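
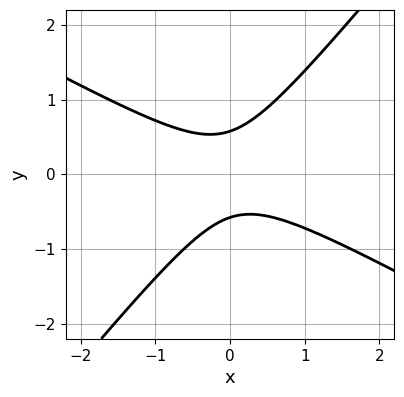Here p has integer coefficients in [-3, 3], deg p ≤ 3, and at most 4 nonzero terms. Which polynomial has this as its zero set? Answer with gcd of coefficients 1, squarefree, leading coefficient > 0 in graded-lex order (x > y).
2*x^2 + 2*x*y - 3*y^2 + 1

deg p = 2. The shape is more complex than any degree-1 curve.
From the axis intercepts and sections: the curve avoids every integer x-axis point in the box.
The integer polynomial consistent with all of this is the stated p.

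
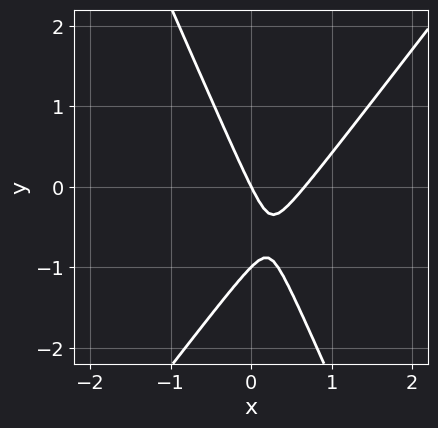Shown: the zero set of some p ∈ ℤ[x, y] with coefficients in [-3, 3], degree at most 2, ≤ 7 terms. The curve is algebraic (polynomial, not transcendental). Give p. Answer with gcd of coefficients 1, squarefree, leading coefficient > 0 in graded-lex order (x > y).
3*x^2 - x*y - y^2 - 2*x - y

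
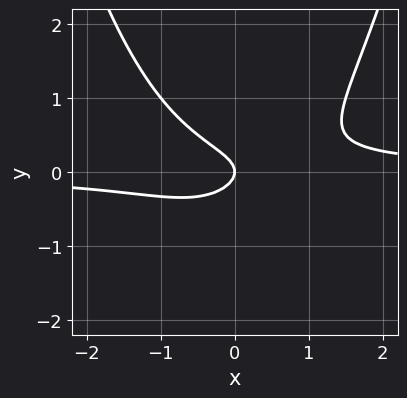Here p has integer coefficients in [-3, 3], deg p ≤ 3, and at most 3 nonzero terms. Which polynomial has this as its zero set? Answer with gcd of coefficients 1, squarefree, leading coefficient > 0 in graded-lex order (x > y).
2*x^2*y - 3*y^2 - x

1. Degree: no degree-2 curve has this shape, so deg p = 3.
2. Against the integer gridlines: it meets the y-axis at y = 0 (among the integer gridlines); it meets the x-axis at x = 0 (among the integer gridlines).
3. Matching integer coefficients to the picture gives p.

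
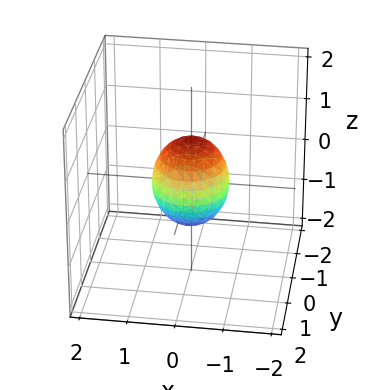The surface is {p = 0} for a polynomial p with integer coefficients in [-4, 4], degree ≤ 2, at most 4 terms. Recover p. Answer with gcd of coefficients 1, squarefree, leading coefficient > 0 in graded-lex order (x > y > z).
3*x^2 + 3*y^2 + 2*z^2 - 2

First, the degree is 2 — a closed, bounded, convex surface; a quadric.
Then, symmetry: every cross-section ⟂ z is a circle, so x, y appear only via x² + y²; the z ↦ −z reflection is a symmetry, so z appears only in even powers.
Next, against the integer gridlines: a circular section at z = 0 has radius between 0 and 1; the z-axis gridline crossings are at z ∈ {-1, 1}.
Finally, assembling these constraints gives the stated polynomial.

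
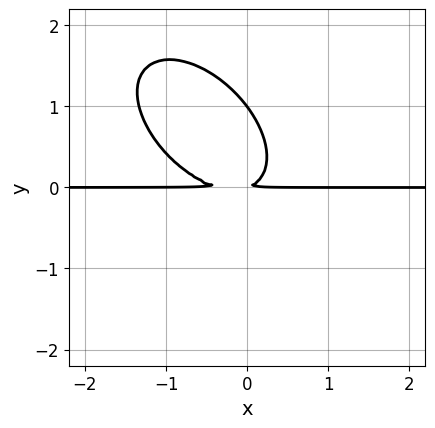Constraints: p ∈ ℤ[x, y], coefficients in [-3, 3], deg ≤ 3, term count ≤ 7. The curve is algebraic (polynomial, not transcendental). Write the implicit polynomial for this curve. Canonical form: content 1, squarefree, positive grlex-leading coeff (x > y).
1. The degree is 3 — no degree-2 curve has this shape.
2. Observable constraints: it crosses the y-axis at the gridline y = 1; every point of the x-axis in the box is on the curve.
3. Together with the visible shape, these determine p as stated.

3*x^2*y + 3*x*y^2 + 3*y^3 + x*y - 3*y^2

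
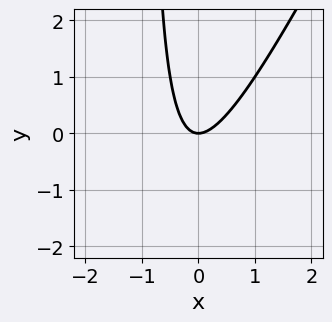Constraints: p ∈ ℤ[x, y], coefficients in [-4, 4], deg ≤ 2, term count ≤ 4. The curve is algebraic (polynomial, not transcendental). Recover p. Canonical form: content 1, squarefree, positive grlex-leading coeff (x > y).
2*x^2 - x*y - y

First, the degree is 2 — no degree-1 curve has this shape.
Then, observable constraints: one x-axis crossing is at x = 0; one y-axis crossing is at y = 0.
Finally, putting this together gives p.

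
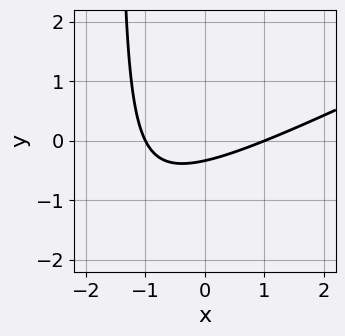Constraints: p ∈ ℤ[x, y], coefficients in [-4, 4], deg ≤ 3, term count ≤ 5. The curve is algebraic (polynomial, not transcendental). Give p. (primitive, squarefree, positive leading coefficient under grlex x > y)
x^2 - 2*x*y - 3*y - 1

First, the degree is 2 — a generic line meets the curve in up to 2 points.
Then, against the integer gridlines: among the integer gridlines, it crosses the x-axis at x ∈ {-1, 1}.
Finally, assembling these constraints gives the stated polynomial.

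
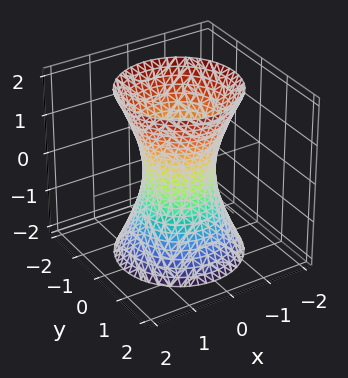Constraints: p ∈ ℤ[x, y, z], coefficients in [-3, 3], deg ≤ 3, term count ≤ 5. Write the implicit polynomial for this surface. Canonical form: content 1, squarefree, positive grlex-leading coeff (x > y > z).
deg p = 2.
Symmetries: rotational symmetry about the z-axis ⇒ p depends on x, y only through x² + y²; it's symmetric under z → −z, forcing even powers of z.
Reading off the gridlines: it misses every integer gridline on the z-axis; a circular section at z = 0 has radius between 0 and 1.
These observations pin down the coefficients.

3*x^2 + 3*y^2 - z^2 - 2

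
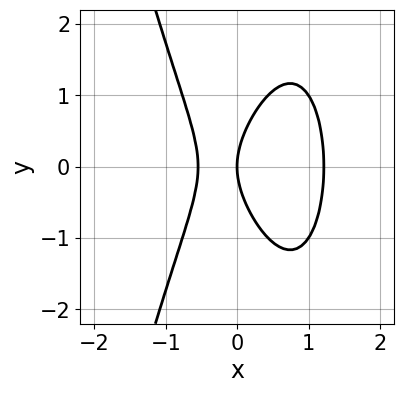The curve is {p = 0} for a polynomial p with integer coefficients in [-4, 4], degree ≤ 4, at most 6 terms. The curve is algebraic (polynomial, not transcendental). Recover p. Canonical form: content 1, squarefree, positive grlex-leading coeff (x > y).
(a) deg p = 3. The shape is more complex than any degree-2 curve.
(b) Symmetries: it's symmetric under y → −y, forcing even powers of y.
(c) From the visible intercepts: it meets the y-axis at y = 0 (among the integer gridlines); one x-axis crossing is at x = 0.
(d) Putting this together gives p.

3*x^3 - 2*x^2 + y^2 - 2*x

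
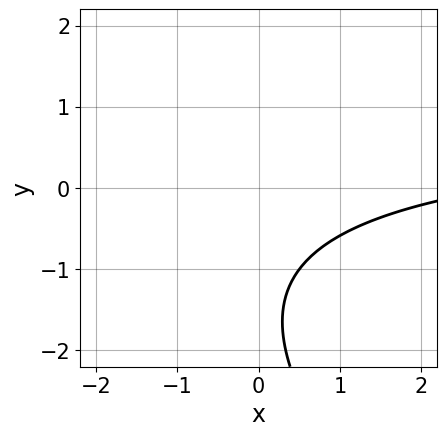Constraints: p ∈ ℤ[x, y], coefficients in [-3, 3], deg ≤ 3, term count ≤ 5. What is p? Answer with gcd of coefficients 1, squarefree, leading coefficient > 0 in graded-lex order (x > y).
1. Degree: the shape is more complex than any degree-1 curve, so deg p = 2.
2. Against the integer gridlines: it misses every integer gridline on the x-axis; the curve avoids every integer y-axis point in the box.
3. Solving for integer coefficients yields p as stated.

x*y + y^2 - x + 3*y + 3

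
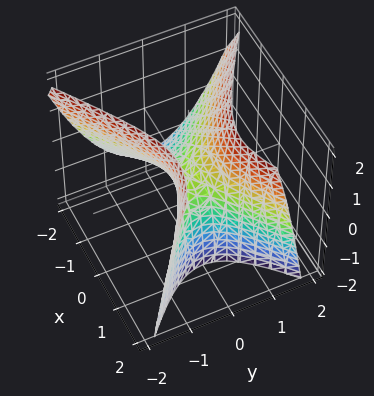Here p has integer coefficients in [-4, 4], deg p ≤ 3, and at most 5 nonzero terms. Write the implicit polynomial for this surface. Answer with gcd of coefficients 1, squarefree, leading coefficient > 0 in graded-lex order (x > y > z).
x^2 - x*z - 2*y^2 + z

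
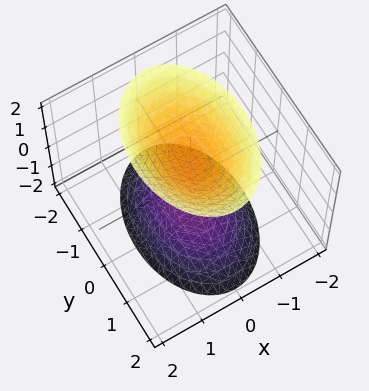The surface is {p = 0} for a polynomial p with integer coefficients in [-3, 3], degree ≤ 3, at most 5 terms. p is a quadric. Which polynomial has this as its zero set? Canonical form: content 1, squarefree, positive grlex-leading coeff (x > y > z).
2*x^2 + y^2 - z^2 + 1

The picture has 2 separate pieces.
The degree is 2 — two separate bowl-shaped sheets opening away from each other; a quadric.
Symmetries: the y ↦ −y reflection is a symmetry, so y appears only in even powers; it's symmetric under x → −x, forcing even powers of x; mirror symmetry z ↦ −z ⇒ only even powers of z.
From the axis intercepts and sections: the z-axis gridline crossings are at z ∈ {-1, 1}; no y-intercept at any integer in the box; the surface avoids every integer x-axis point in the box.
Together with the visible shape, these determine p as stated.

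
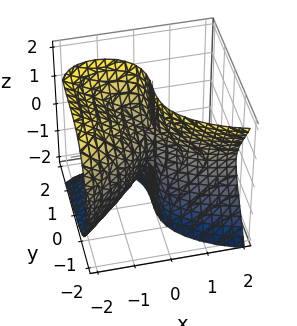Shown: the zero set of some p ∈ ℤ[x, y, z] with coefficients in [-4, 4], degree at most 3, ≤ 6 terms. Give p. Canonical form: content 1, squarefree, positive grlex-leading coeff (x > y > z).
1. deg p = 3.
2. Checking where it meets the axes: one y-axis crossing is at y = 0; it meets the x-axis at x = 0 (among the integer gridlines).
3. These observations pin down the coefficients.

x^3 - 3*x*z^2 - 3*y^3 - 3*x^2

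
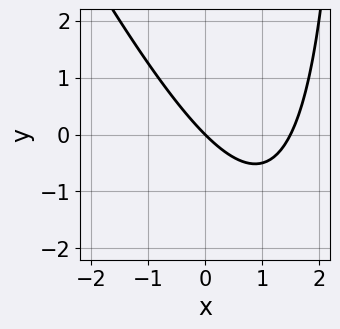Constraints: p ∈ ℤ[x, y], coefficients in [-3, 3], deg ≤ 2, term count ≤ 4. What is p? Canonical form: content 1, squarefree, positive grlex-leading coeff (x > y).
First, degree: no degree-1 curve has this shape, so deg p = 2.
Next, from the axis intercepts and sections: it crosses the y-axis at the gridline y = 0; it crosses the x-axis at the gridline x = 0.
Finally, fitting integer coefficients to these (and the overall shape) gives p.

2*x^2 + x*y - 3*x - 3*y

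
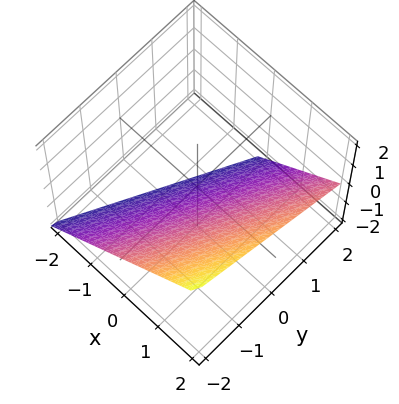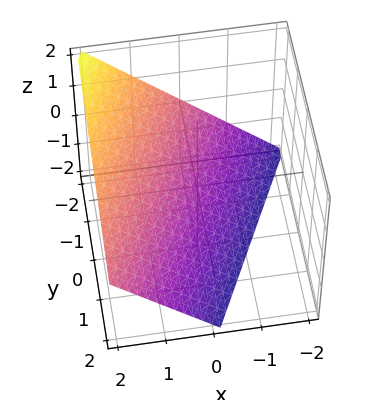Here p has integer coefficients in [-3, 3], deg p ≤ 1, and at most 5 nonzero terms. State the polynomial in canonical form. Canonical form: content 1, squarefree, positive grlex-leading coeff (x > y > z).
First, the degree is 1 — the surface is flat (a plane).
Then, from the visible intercepts: it crosses the y-axis at the gridline y = -2; one x-axis crossing is at x = 1; it meets the z-axis at z = -1 (among the integer gridlines).
Finally, putting this together gives p.

2*x - y - 2*z - 2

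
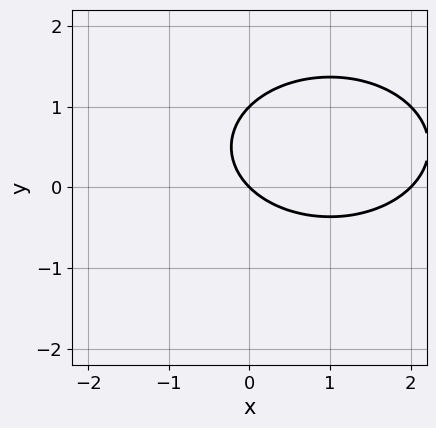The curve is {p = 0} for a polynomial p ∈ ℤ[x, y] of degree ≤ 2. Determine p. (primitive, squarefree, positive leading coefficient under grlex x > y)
(a) Degree: the shape is more complex than any degree-1 curve, so deg p = 2.
(b) Against the integer gridlines: among the integer gridlines, it crosses the y-axis at y ∈ {0, 1}; the x-axis gridline crossings are at x ∈ {0, 2}.
(c) Assembling these constraints gives the stated polynomial.

x^2 + 2*y^2 - 2*x - 2*y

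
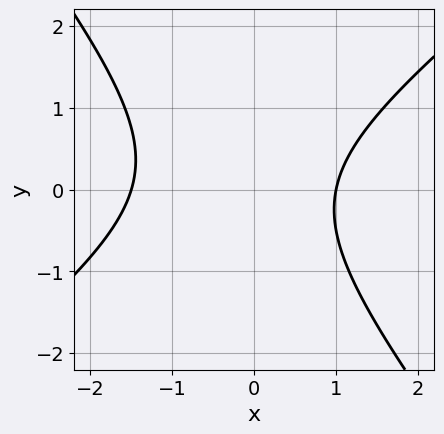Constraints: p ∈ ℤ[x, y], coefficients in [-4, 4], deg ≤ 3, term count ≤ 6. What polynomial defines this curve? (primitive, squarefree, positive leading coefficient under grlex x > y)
(a) deg p = 2.
(b) Observable constraints: no y-intercept at any integer in the box; it crosses the x-axis at the gridline x = 1.
(c) These observations pin down the coefficients.

2*x^2 - x*y - 2*y^2 + x - 3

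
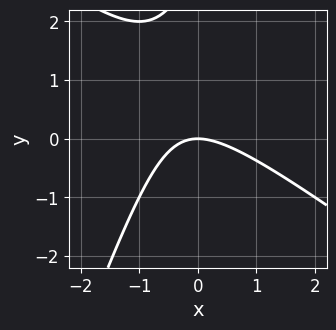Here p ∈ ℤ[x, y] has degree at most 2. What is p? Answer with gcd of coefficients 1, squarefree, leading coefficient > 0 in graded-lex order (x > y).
deg p = 2.
Observable constraints: it meets the x-axis at x = 0 (among the integer gridlines); one y-axis crossing is at y = 0.
The integer polynomial consistent with all of this is the stated p.

2*x^2 + 2*x*y - y^2 + 3*y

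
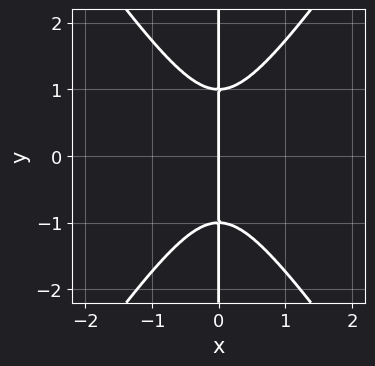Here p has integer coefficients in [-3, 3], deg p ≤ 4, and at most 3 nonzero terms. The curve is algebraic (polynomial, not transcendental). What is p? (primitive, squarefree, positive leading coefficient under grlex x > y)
First, the degree is 3 — no degree-2 curve has this shape.
Then, symmetries: mirror symmetry y ↦ −y ⇒ only even powers of y.
Next, observable constraints: the visible y-axis segment lies entirely on the curve; it crosses the x-axis at the gridline x = 0.
Finally, matching integer coefficients to the picture gives p.

2*x^3 - x*y^2 + x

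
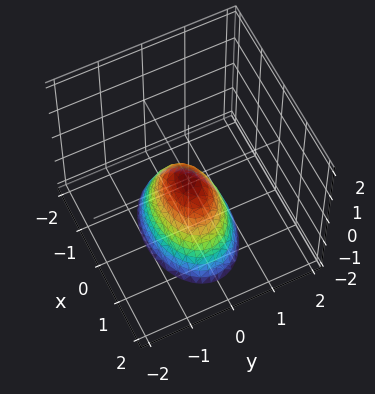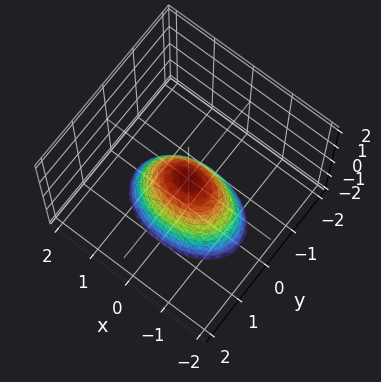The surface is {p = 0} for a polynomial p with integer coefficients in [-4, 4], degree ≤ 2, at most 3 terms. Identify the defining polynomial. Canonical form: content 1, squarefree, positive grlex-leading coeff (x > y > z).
x^2 + 2*y^2 + z

deg p = 2. A paraboloid; a quadric.
Symmetries: mirror symmetry x ↦ −x ⇒ only even powers of x; it's symmetric under y → −y, forcing even powers of y.
Observable constraints: it meets the x-axis at x = 0 (among the integer gridlines); it crosses the z-axis at the gridline z = 0; it crosses the y-axis at the gridline y = 0.
The integer polynomial consistent with all of this is the stated p.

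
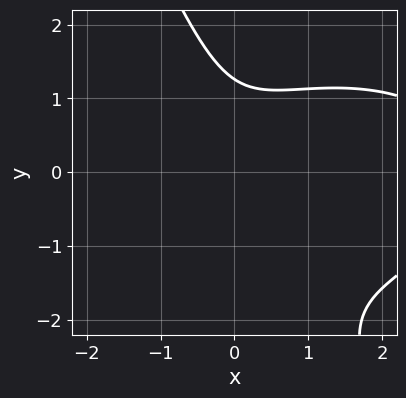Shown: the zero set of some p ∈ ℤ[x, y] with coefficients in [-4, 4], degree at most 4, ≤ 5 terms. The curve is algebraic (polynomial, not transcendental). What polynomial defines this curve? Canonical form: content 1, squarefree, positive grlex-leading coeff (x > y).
x^3 + 2*x*y^2 + y^3 - 3*x^2 - 2

1. The degree is 3 — a generic line meets the curve in up to 3 points.
2. From the axis intercepts and sections: the curve avoids every integer x-axis point in the box.
3. These observations pin down the coefficients.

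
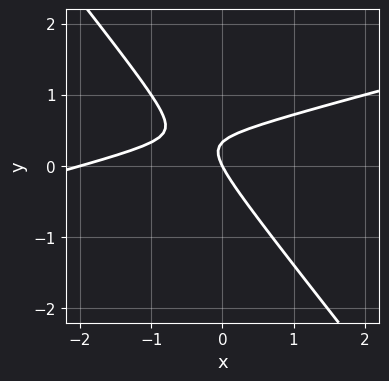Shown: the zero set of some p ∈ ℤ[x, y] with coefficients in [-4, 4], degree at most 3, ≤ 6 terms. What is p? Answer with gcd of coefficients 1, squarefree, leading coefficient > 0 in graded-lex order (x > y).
First, degree: no degree-1 curve has this shape, so deg p = 2.
Next, from the axis intercepts and sections: it meets the y-axis at y = 0 (among the integer gridlines); the x-axis gridline crossings are at x ∈ {-2, 0}.
Finally, fitting integer coefficients to these (and the overall shape) gives p.

x^2 - 3*x*y - 3*y^2 + 2*x + y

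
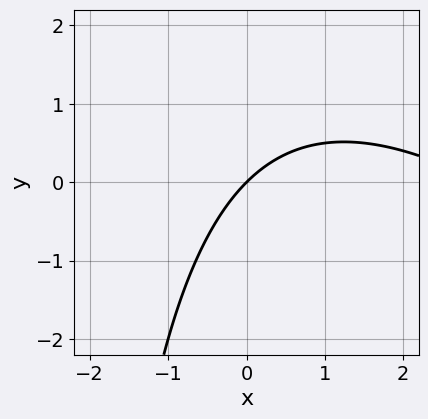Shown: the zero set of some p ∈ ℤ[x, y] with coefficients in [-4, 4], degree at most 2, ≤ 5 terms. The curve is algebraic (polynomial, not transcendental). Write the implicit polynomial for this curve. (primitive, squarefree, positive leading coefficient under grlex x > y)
Degree: a generic line meets the curve in up to 2 points, so deg p = 2.
From the axis intercepts and sections: it crosses the y-axis at the gridline y = 0; one x-axis crossing is at x = 0.
Solving for integer coefficients yields p as stated.

x^2 + x*y - 3*x + 3*y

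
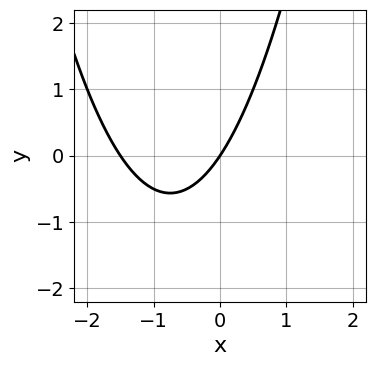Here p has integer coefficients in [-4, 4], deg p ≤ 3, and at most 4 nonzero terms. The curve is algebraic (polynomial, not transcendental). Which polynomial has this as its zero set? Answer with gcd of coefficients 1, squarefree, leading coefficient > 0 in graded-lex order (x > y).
2*x^2 + 3*x - 2*y

First, degree: no degree-1 curve has this shape, so deg p = 2.
Next, observable constraints: it crosses the y-axis at the gridline y = 0; it crosses the x-axis at the gridline x = 0.
Finally, the integer polynomial consistent with all of this is the stated p.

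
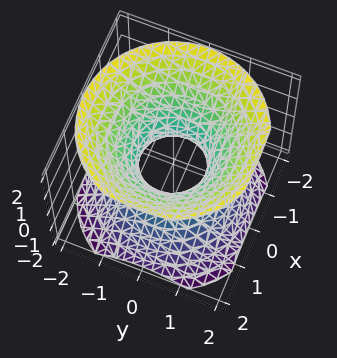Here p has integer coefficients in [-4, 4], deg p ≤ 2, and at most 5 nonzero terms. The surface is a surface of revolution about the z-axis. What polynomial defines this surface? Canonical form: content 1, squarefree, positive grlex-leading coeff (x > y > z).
3*x^2 + 3*y^2 - 3*z^2 - 2

(a) The degree is 2 — no degree-1 surface has this shape.
(b) Symmetry: the surface is invariant under rotation about z: p = q(x² + y², z).
(c) From the axis intercepts and sections: a circular section at z = -1 has radius between 1 and 2; no z-intercept at any integer in the box.
(d) Assembling these constraints gives the stated polynomial.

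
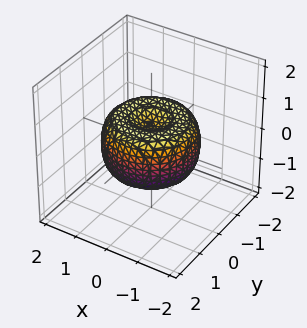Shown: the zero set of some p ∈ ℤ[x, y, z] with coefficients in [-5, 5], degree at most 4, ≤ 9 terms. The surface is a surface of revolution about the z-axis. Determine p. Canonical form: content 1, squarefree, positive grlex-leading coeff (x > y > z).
2*x^4 + 4*x^2*y^2 + 2*y^4 - 3*x^2 - 3*y^2 + 3*z^2 - 1

First, degree: the shape is more complex than any degree-3 surface, so deg p = 4.
Next, by symmetry, the surface is invariant under rotation about z: p = q(x² + y², z).
Then, checking where it meets the axes: a circular section at z = 0 has radius between 1 and 2.
Finally, matching integer coefficients to the picture gives p.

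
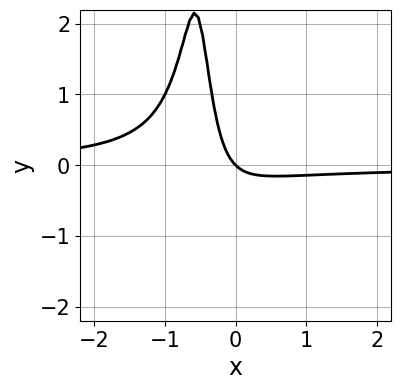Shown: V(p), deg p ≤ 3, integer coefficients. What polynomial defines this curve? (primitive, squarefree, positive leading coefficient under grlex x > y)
(a) Degree: the shape is more complex than any degree-2 curve, so deg p = 3.
(b) Against the integer gridlines: it crosses the x-axis at the gridline x = 0; it crosses the y-axis at the gridline y = 0.
(c) Fitting integer coefficients to these (and the overall shape) gives p.

3*x^2*y + 3*x*y + x + y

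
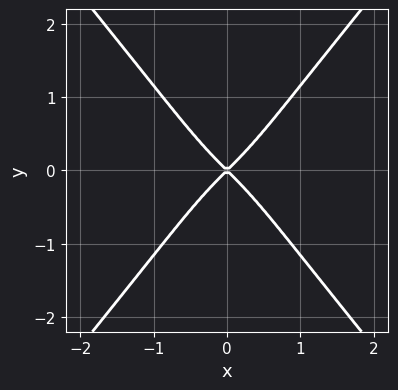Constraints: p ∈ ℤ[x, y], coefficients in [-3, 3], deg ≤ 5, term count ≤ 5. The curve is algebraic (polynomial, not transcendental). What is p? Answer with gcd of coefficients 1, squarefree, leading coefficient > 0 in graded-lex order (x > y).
3*x^4 - 2*x^2*y^2 + x^2 - y^2

First, the degree is 4 — no degree-3 curve has this shape.
Next, symmetries: the y ↦ −y reflection is a symmetry, so y appears only in even powers; the x ↦ −x reflection is a symmetry, so x appears only in even powers.
Then, from the axis intercepts and sections: it meets the y-axis at y = 0 (among the integer gridlines); one x-axis crossing is at x = 0.
Finally, putting this together gives p.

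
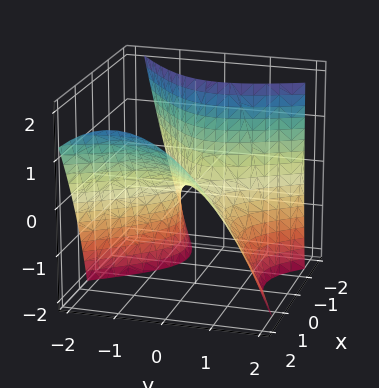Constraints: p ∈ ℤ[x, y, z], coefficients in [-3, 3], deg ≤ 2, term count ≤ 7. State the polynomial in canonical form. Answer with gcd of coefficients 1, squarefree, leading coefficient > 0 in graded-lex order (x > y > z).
x^2 - x*y - x*z - y^2 - z

Degree: the shape is more complex than any degree-1 surface, so deg p = 2.
Against the integer gridlines: one x-axis crossing is at x = 0; it meets the y-axis at y = 0 (among the integer gridlines).
These observations pin down the coefficients.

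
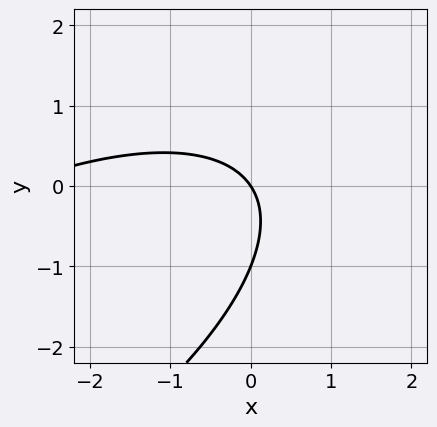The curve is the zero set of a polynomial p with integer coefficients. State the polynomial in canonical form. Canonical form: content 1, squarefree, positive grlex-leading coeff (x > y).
x^2 - 2*x*y + 2*y^2 + 3*x + 2*y

Degree: no degree-1 curve has this shape, so deg p = 2.
Reading off the gridlines: among the integer gridlines, it crosses the y-axis at y ∈ {-1, 0}; it meets the x-axis at x = 0 (among the integer gridlines).
Matching integer coefficients to the picture gives p.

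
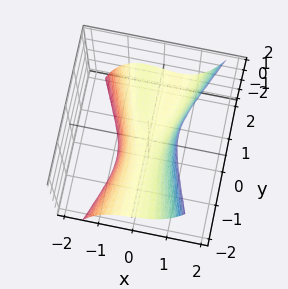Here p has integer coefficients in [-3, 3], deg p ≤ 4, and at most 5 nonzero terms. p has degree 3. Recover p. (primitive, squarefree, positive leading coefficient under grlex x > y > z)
1. deg p = 3. The shape is more complex than any degree-2 surface.
2. From the visible intercepts: it crosses the z-axis at the gridline z = 0; the visible y-axis segment lies entirely on the surface; one x-axis crossing is at x = 0.
3. Matching integer coefficients to the picture gives p.

3*x^3 - y^2*z - x*y - z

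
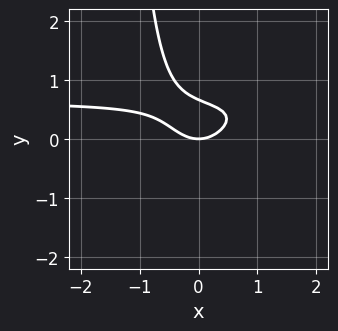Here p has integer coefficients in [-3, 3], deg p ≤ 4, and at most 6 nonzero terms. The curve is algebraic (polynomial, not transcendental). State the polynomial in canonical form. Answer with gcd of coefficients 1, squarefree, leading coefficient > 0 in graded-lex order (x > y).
First, degree: no degree-2 curve has this shape, so deg p = 3.
Then, checking where it meets the axes: it crosses the y-axis at the gridline y = 0; it crosses the x-axis at the gridline x = 0.
Finally, the integer polynomial consistent with all of this is the stated p.

3*x^2*y - 2*x*y^2 - 2*x^2 - 3*y^2 + 2*y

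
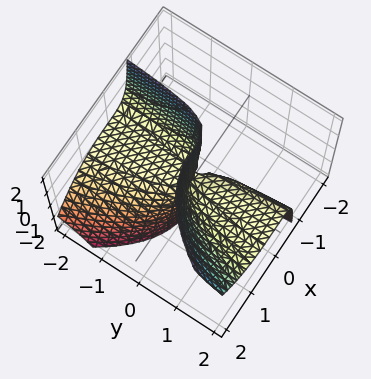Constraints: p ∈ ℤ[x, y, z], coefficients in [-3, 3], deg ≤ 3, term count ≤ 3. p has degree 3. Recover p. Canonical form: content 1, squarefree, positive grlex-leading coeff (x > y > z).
The degree is 3 — no degree-2 surface has this shape.
Observable constraints: every point of the z-axis in the box is on the surface; every point of the y-axis in the box is on the surface.
Assembling these constraints gives the stated polynomial.

x^3 - x*y*z - y*z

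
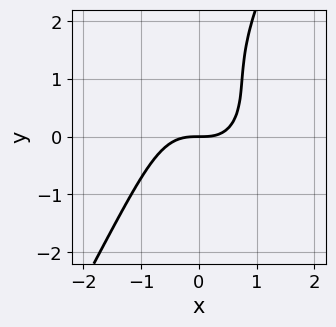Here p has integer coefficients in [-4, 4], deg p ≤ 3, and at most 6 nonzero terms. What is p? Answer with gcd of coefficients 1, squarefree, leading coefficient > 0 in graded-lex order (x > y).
3*x^3 + x*y^2 - y^3 + 2*y^2 - 3*y

(a) The degree is 3 — the shape is more complex than any degree-2 curve.
(b) Observable constraints: it meets the x-axis at x = 0 (among the integer gridlines); it crosses the y-axis at the gridline y = 0.
(c) The integer polynomial consistent with all of this is the stated p.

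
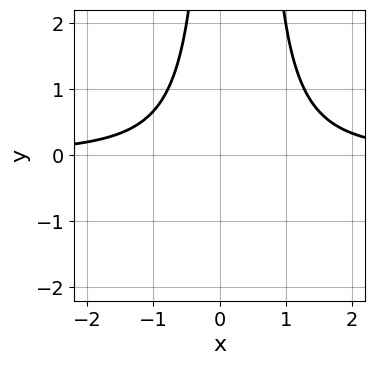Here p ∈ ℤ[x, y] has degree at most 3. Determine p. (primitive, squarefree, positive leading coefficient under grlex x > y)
2*x^2*y - x*y - 2

(a) deg p = 3. No degree-2 curve has this shape.
(b) Reading off the gridlines: no x-intercept at any integer in the box; no y-intercept at any integer in the box.
(c) Together with the visible shape, these determine p as stated.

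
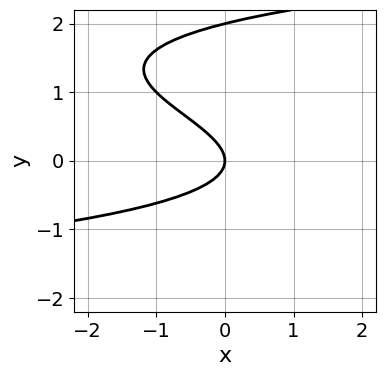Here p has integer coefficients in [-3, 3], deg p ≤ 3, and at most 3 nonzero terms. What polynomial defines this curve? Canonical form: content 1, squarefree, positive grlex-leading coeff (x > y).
y^3 - 2*y^2 - x

(a) Degree: a generic line meets the curve in up to 3 points, so deg p = 3.
(b) Checking where it meets the axes: it meets the x-axis at x = 0 (among the integer gridlines); the y-axis gridline crossings are at y ∈ {0, 2}.
(c) Fitting integer coefficients to these (and the overall shape) gives p.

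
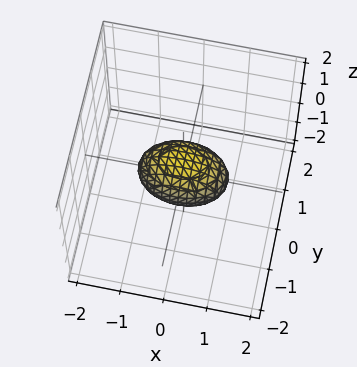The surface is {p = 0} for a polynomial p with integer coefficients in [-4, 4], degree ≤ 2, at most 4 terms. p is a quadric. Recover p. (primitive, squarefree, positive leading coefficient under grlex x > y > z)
deg p = 2.
Symmetries: the y ↦ −y reflection is a symmetry, so y appears only in even powers; mirror symmetry z ↦ −z ⇒ only even powers of z; the x ↦ −x reflection is a symmetry, so x appears only in even powers.
Reading off the gridlines: among the integer gridlines, it crosses the x-axis at x ∈ {-1, 1}.
Together with the visible shape, these determine p as stated.

x^2 + 2*y^2 + 2*z^2 - 1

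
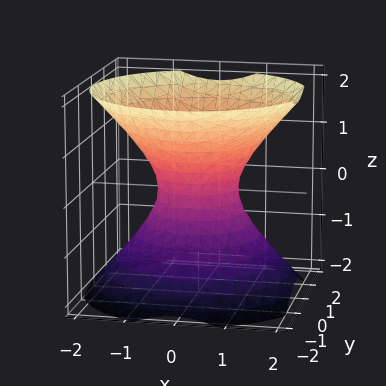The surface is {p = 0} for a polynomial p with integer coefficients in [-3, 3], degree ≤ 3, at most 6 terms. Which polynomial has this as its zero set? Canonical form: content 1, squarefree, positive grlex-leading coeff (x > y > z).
3*x^2 + 3*y^2 - 3*z^2 - 2

(a) Degree: the shape is more complex than any degree-1 surface, so deg p = 2.
(b) By symmetry, every cross-section ⟂ z is a circle, so x, y appear only via x² + y².
(c) Observable constraints: the surface avoids every integer z-axis point in the box; a circular section at z = -1 has radius between 1 and 2.
(d) Together with the visible shape, these determine p as stated.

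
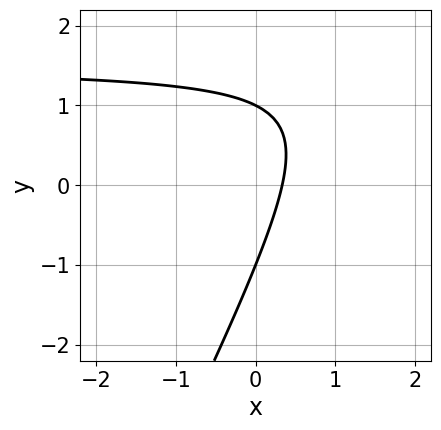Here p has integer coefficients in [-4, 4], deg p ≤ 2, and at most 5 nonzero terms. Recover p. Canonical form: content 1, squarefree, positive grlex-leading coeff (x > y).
(a) deg p = 2.
(b) Checking where it meets the axes: the y-axis gridline crossings are at y ∈ {-1, 1}.
(c) These observations pin down the coefficients.

2*x*y - y^2 - 3*x + 1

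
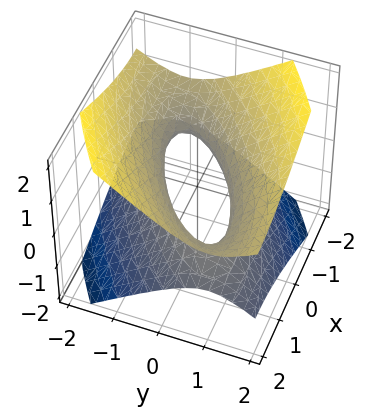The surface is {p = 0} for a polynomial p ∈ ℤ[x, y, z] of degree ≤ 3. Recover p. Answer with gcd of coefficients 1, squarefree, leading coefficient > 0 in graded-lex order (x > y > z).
x^2 - 2*x*y + 2*y^2 - 3*z^2 - 1

deg p = 2.
Reading off the gridlines: no z-intercept at any integer in the box; the x-axis gridline crossings are at x ∈ {-1, 1}.
Fitting integer coefficients to these (and the overall shape) gives p.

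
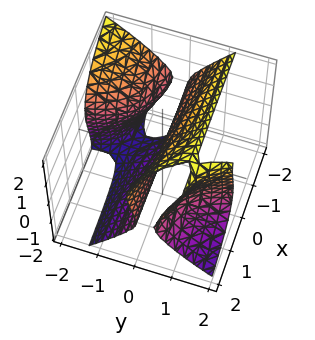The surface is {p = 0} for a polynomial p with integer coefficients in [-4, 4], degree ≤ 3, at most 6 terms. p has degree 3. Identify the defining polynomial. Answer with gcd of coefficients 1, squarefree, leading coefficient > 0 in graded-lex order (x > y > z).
3*x*y^2 - x*z^2 - y*z^2 + z^3 - 3*y

1. Degree: a generic line meets the surface in up to 3 points, so deg p = 3.
2. Reading off the gridlines: the visible x-axis segment lies entirely on the surface; it meets the z-axis at z = 0 (among the integer gridlines); one y-axis crossing is at y = 0.
3. Matching integer coefficients to the picture gives p.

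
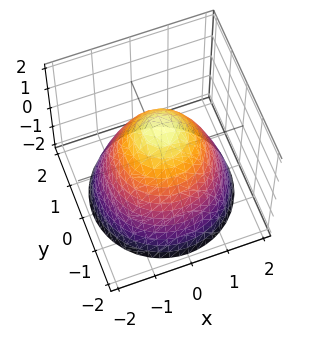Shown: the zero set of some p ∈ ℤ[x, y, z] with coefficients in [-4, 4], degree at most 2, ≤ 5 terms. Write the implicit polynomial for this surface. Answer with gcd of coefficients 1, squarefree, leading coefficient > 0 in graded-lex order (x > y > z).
(a) The degree is 2 — the shape is more complex than any degree-1 surface.
(b) Symmetry: every cross-section ⟂ z is a circle, so x, y appear only via x² + y².
(c) Against the integer gridlines: a circular section at z = -1 has radius between 1 and 2.
(d) Assembling these constraints gives the stated polynomial.

2*x^2 + 2*y^2 + 2*z - 3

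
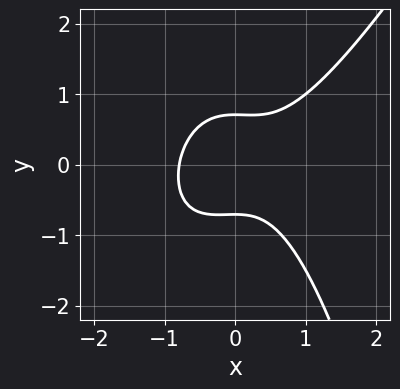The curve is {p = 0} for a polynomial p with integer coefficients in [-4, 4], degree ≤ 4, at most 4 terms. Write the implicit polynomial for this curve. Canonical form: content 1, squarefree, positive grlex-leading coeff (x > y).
deg p = 3. The shape is more complex than any degree-2 curve.
The integer polynomial consistent with all of this is the stated p.

2*x^3 - x^2*y - 2*y^2 + 1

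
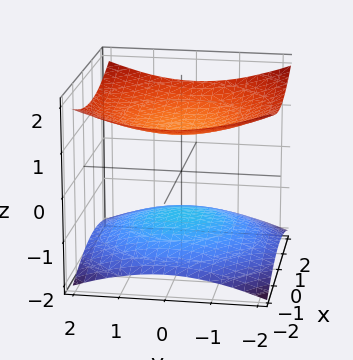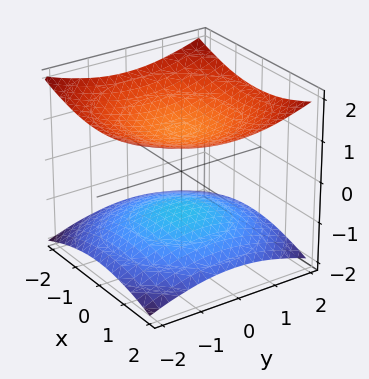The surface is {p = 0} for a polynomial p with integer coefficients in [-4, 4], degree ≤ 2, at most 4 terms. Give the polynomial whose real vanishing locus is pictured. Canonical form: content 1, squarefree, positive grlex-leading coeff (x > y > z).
(a) The picture has 2 separate pieces.
(b) deg p = 2.
(c) Symmetry: the z-axis is an axis of rotation, so x and y enter only as x² + y².
(d) Against the integer gridlines: it misses every integer gridline on the x-axis; it misses every integer gridline on the y-axis; the z-axis gridline crossings are at z ∈ {-1, 1}.
(e) Assembling these constraints gives the stated polynomial.

x^2 + y^2 - 3*z^2 + 3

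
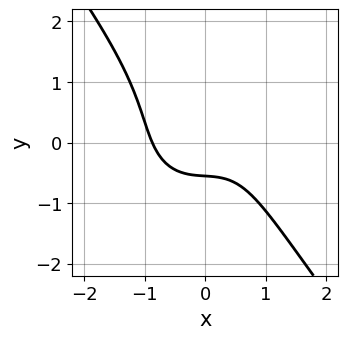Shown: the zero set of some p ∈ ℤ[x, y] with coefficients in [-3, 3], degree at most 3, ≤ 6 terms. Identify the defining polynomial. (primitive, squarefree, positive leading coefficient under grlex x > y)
1. Degree: no degree-2 curve has this shape, so deg p = 3.
2. Matching integer coefficients to the picture gives p.

3*x^3 + x*y^2 + 2*y^3 + 3*y + 2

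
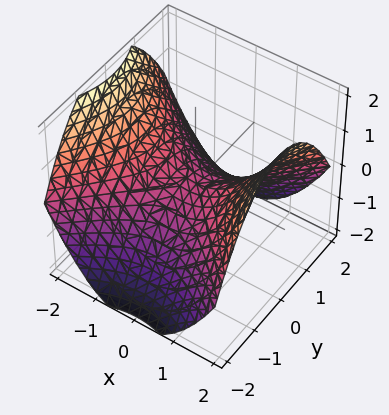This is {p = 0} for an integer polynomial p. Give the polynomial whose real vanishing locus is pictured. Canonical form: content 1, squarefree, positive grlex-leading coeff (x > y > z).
x^2 - y^2 - 2*z

deg p = 2. A hyperbolic paraboloid; a quadric.
Symmetries: mirror symmetry x ↦ −x ⇒ only even powers of x; the y ↦ −y reflection is a symmetry, so y appears only in even powers.
From the visible intercepts: one y-axis crossing is at y = 0; it meets the z-axis at z = 0 (among the integer gridlines).
These observations pin down the coefficients.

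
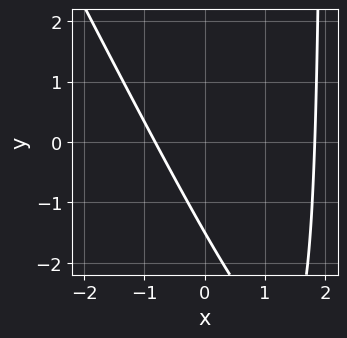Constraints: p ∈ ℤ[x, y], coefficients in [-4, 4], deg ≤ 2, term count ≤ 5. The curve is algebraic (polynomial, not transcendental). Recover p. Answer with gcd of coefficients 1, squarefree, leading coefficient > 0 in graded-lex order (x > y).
First, the degree is 2 — a generic line meets the curve in up to 2 points.
Finally, the integer polynomial consistent with all of this is the stated p.

2*x^2 + x*y - 2*x - 2*y - 3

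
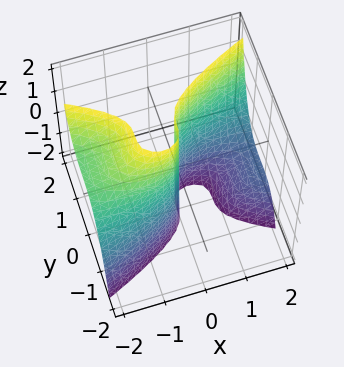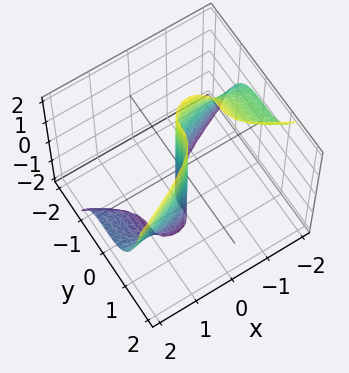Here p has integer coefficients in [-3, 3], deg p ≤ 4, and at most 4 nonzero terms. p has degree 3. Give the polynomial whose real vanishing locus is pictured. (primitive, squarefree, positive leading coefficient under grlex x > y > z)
x^2*z - 3*y^3 + 2*x

deg p = 3. A generic line meets the surface in up to 3 points.
Observable constraints: it crosses the x-axis at the gridline x = 0; it crosses the y-axis at the gridline y = 0; every point of the z-axis in the box is on the surface.
These observations pin down the coefficients.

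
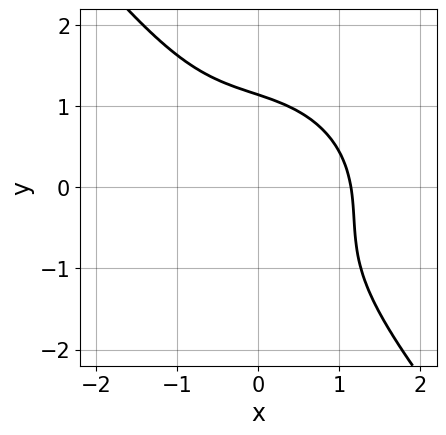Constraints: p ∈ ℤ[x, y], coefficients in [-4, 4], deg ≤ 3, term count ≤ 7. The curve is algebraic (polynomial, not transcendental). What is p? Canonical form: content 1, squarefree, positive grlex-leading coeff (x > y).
First, the degree is 3 — no degree-2 curve has this shape.
Finally, putting this together gives p.

2*x^3 + x^2*y + 2*x*y^2 + 2*y^3 - 3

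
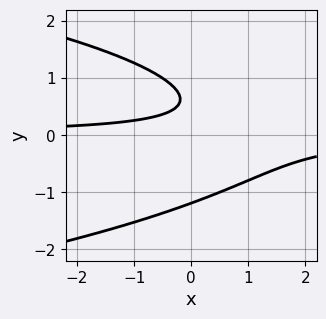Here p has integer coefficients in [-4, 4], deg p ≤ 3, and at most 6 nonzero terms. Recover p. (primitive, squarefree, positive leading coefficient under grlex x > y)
Degree: no degree-2 curve has this shape, so deg p = 3.
From the visible intercepts: no x-intercept at any integer in the box.
These observations pin down the coefficients.

2*y^3 + 2*x*y - 2*y + 1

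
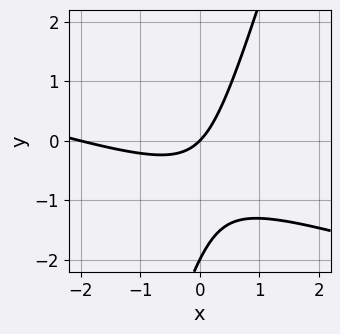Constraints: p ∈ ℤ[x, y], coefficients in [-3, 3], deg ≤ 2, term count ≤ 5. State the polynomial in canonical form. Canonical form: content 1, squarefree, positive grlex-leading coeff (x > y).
x^2 + 3*x*y - y^2 + 2*x - 2*y

First, degree: a generic line meets the curve in up to 2 points, so deg p = 2.
Next, observable constraints: the y-axis gridline crossings are at y ∈ {-2, 0}; among the integer gridlines, it crosses the x-axis at x ∈ {-2, 0}.
Finally, matching integer coefficients to the picture gives p.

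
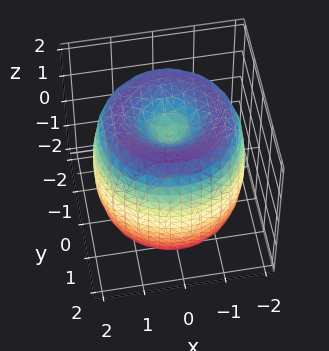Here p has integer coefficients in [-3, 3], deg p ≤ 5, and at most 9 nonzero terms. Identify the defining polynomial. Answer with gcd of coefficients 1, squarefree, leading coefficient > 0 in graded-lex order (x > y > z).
The degree is 4 — no degree-3 surface has this shape.
Symmetries: rotational symmetry about the z-axis ⇒ p depends on x, y only through x² + y².
Against the integer gridlines: a circular section at z = 1 has radius between 1 and 2; among the integer gridlines, it crosses the z-axis at z ∈ {-1, 1}.
Together with the visible shape, these determine p as stated.

x^4 + 2*x^2*y^2 + y^4 - 3*x^2 - 3*y^2 + z^2 - 1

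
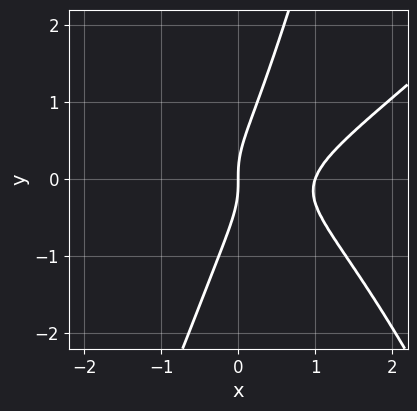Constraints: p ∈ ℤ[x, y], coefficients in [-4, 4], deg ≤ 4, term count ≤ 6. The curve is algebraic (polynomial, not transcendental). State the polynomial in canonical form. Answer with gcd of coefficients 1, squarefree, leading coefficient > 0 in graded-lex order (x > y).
x^4 - x^3*y - 3*x*y^2 + y^3 - x

(a) deg p = 4. No degree-3 curve has this shape.
(b) Reading off the gridlines: among the integer gridlines, it crosses the x-axis at x ∈ {0, 1}; it crosses the y-axis at the gridline y = 0.
(c) Matching integer coefficients to the picture gives p.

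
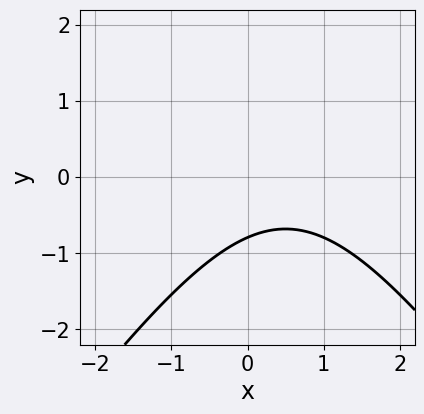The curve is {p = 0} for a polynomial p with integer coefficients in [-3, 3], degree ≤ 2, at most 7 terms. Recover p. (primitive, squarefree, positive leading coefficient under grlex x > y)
2*x^2 - y^2 - 2*x + 3*y + 3

(a) Degree: no degree-1 curve has this shape, so deg p = 2.
(b) Against the integer gridlines: no x-intercept at any integer in the box.
(c) Matching integer coefficients to the picture gives p.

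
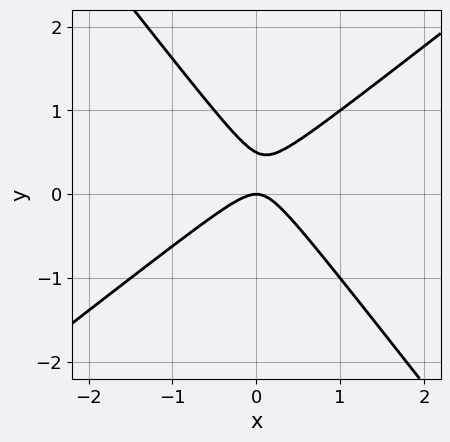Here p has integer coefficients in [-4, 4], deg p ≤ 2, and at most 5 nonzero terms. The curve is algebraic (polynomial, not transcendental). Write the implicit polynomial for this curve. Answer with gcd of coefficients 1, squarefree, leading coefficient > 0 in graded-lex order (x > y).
(a) deg p = 2.
(b) From the visible intercepts: it meets the y-axis at y = 0 (among the integer gridlines); it crosses the x-axis at the gridline x = 0.
(c) Solving for integer coefficients yields p as stated.

2*x^2 - x*y - 2*y^2 + y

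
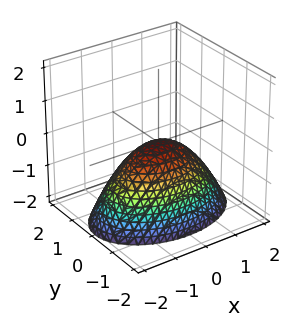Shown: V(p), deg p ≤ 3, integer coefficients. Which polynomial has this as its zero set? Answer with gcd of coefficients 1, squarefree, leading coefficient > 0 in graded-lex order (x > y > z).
1. The degree is 2 — a single bowl opening along one axis; a quadric.
2. Symmetries: the y ↦ −y reflection is a symmetry, so y appears only in even powers; mirror symmetry x ↦ −x ⇒ only even powers of x.
3. Observable constraints: it crosses the x-axis at the gridline x = 0; it meets the z-axis at z = 0 (among the integer gridlines); it crosses the y-axis at the gridline y = 0.
4. The integer polynomial consistent with all of this is the stated p.

x^2 + 2*y^2 + 2*z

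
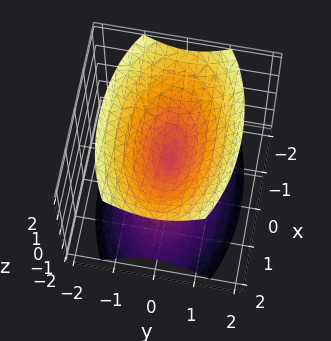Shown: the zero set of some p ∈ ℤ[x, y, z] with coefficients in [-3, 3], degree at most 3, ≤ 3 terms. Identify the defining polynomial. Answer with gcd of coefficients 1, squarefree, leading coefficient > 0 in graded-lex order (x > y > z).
1. There are 2 components. Treating them together as one polynomial.
2. Degree: two nappes meeting at a single point; a quadric, so deg p = 2.
3. Symmetries: the y ↦ −y reflection is a symmetry, so y appears only in even powers; mirror symmetry x ↦ −x ⇒ only even powers of x; the z ↦ −z reflection is a symmetry, so z appears only in even powers.
4. Reading off the gridlines: it meets the y-axis at y = 0 (among the integer gridlines); it meets the z-axis at z = 0 (among the integer gridlines).
5. The integer polynomial consistent with all of this is the stated p.

x^2 + 3*y^2 - 2*z^2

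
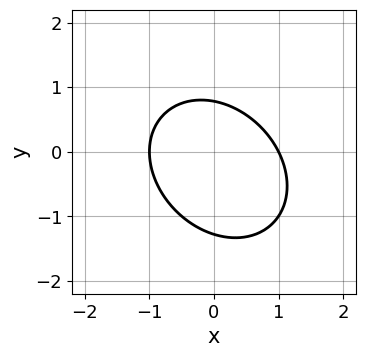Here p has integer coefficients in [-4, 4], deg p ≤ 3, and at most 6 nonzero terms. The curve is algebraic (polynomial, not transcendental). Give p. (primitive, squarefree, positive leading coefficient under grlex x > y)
2*x^2 + x*y + 2*y^2 + y - 2

(a) deg p = 2. A generic line meets the curve in up to 2 points.
(b) From the axis intercepts and sections: the x-axis gridline crossings are at x ∈ {-1, 1}.
(c) Fitting integer coefficients to these (and the overall shape) gives p.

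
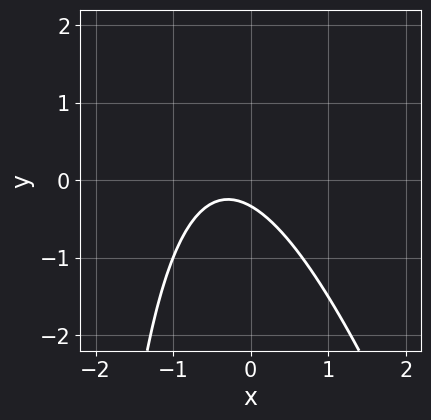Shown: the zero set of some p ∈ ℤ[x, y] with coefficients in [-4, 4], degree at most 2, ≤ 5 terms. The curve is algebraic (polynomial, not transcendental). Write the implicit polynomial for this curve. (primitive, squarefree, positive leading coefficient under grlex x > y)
3*x^2 + x*y + 2*x + 3*y + 1

(a) deg p = 2. A generic line meets the curve in up to 2 points.
(b) From the axis intercepts and sections: no x-intercept at any integer in the box.
(c) Matching integer coefficients to the picture gives p.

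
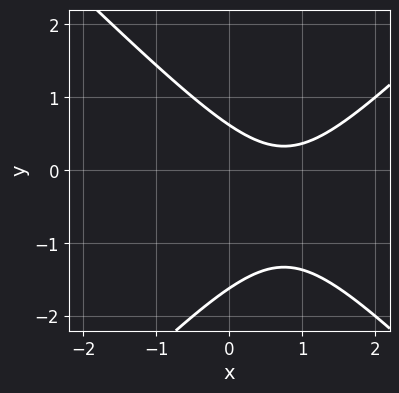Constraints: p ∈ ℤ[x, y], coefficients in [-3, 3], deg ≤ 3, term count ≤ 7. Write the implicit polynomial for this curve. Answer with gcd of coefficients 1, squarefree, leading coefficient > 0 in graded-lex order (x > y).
(a) deg p = 2. No degree-1 curve has this shape.
(b) Reading off the gridlines: the curve avoids every integer x-axis point in the box.
(c) These observations pin down the coefficients.

2*x^2 - 2*y^2 - 3*x - 2*y + 2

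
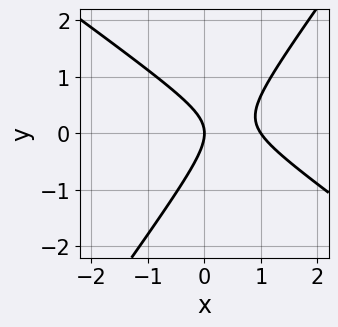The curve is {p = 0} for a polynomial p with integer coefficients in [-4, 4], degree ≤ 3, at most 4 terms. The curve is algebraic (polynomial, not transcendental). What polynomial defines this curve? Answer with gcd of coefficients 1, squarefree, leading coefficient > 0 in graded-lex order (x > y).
deg p = 2. A generic line meets the curve in up to 2 points.
Checking where it meets the axes: one y-axis crossing is at y = 0; among the integer gridlines, it crosses the x-axis at x ∈ {0, 1}.
The integer polynomial consistent with all of this is the stated p.

3*x^2 + 2*x*y - 3*y^2 - 3*x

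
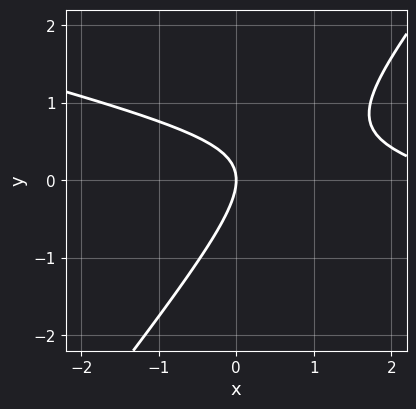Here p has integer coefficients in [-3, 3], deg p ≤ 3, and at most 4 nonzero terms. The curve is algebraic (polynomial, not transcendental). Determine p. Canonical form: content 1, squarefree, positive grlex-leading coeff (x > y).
x^2 + 3*x*y - 3*y^2 - 3*x

1. The degree is 2 — no degree-1 curve has this shape.
2. From the visible intercepts: it meets the y-axis at y = 0 (among the integer gridlines); it meets the x-axis at x = 0 (among the integer gridlines).
3. Fitting integer coefficients to these (and the overall shape) gives p.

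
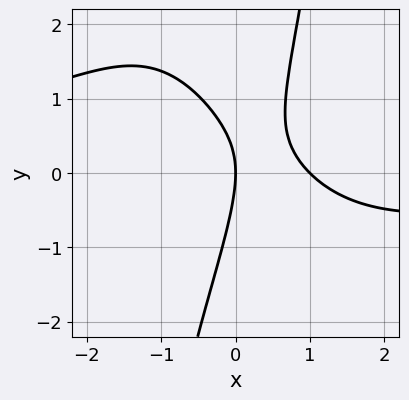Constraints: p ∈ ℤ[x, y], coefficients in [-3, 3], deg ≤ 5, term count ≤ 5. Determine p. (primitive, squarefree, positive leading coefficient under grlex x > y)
Degree: the shape is more complex than any degree-3 curve, so deg p = 4.
From the axis intercepts and sections: among the integer gridlines, it crosses the x-axis at x ∈ {0, 1}; it crosses the y-axis at the gridline y = 0.
These observations pin down the coefficients.

x^3*y + 3*x^2 + 2*x*y - y^2 - 3*x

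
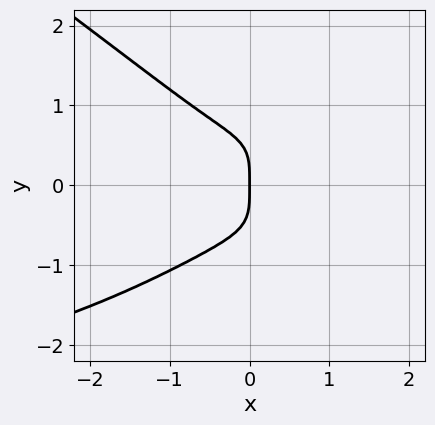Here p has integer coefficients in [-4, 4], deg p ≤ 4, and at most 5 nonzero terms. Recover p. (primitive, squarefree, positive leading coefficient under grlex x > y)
Degree: a generic line meets the curve in up to 4 points, so deg p = 4.
Against the integer gridlines: it meets the y-axis at y = 0 (among the integer gridlines); it crosses the x-axis at the gridline x = 0.
Together with the visible shape, these determine p as stated.

x^3*y + 3*y^4 + 3*x^3 + 2*x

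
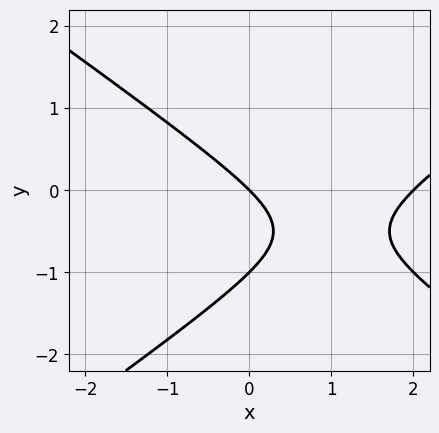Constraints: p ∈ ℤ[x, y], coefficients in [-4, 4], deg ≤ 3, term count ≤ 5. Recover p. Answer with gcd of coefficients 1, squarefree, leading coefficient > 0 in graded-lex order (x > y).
x^2 - 2*y^2 - 2*x - 2*y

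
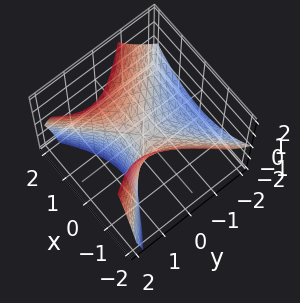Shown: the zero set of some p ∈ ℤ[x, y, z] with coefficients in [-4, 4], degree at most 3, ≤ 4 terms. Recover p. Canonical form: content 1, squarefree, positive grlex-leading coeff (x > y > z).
1. The degree is 2 — a generic line meets the surface in up to 2 points.
2. Observable constraints: it crosses the z-axis at the gridline z = 0; one y-axis crossing is at y = 0; it crosses the x-axis at the gridline x = 0.
3. Fitting integer coefficients to these (and the overall shape) gives p.

x^2 - y^2 + y*z - z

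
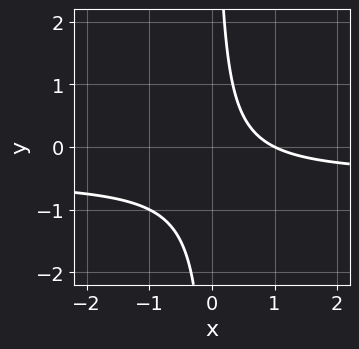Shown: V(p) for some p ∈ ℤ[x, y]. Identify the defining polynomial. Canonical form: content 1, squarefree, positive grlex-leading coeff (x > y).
(a) deg p = 2. A generic line meets the curve in up to 2 points.
(b) Against the integer gridlines: it misses every integer gridline on the y-axis; one x-axis crossing is at x = 1.
(c) Solving for integer coefficients yields p as stated.

2*x*y + x - 1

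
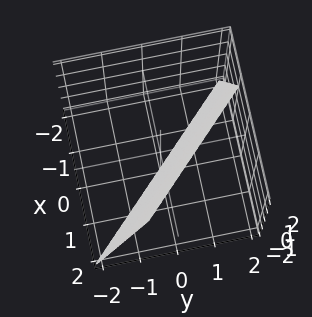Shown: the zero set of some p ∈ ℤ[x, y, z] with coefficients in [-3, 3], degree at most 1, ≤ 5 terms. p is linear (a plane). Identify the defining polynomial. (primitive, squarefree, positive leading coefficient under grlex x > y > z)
(a) The degree is 1 — every cross-section is a straight line — this is a plane.
(b) Observable constraints: it meets the z-axis at z = -2 (among the integer gridlines).
(c) Assembling these constraints gives the stated polynomial.

3*x + 3*y - z - 2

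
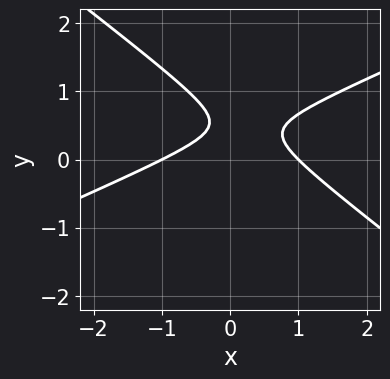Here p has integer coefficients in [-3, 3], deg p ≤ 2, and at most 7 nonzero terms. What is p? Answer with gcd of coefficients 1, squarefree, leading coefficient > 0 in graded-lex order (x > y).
x^2 - x*y - 3*y^2 + 3*y - 1

1. Degree: no degree-1 curve has this shape, so deg p = 2.
2. Observable constraints: among the integer gridlines, it crosses the x-axis at x ∈ {-1, 1}; the curve avoids every integer y-axis point in the box.
3. Putting this together gives p.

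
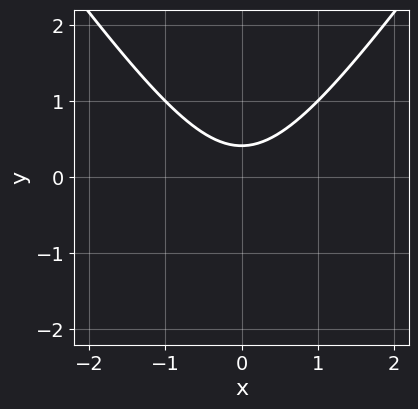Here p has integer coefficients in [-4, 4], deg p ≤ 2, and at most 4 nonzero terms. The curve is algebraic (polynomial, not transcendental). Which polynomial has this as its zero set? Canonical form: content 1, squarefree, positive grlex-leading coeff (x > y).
2*x^2 - y^2 - 2*y + 1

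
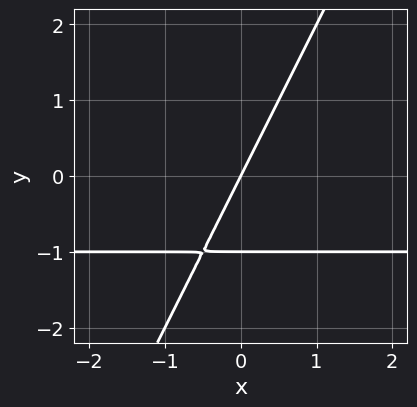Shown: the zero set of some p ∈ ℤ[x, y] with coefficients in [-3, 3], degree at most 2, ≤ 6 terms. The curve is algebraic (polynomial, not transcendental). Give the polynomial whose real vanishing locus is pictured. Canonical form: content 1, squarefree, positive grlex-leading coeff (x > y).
1. deg p = 2. A generic line meets the curve in up to 2 points.
2. Observable constraints: it crosses the x-axis at the gridline x = 0; the y-axis gridline crossings are at y ∈ {-1, 0}.
3. Matching integer coefficients to the picture gives p.

2*x*y - y^2 + 2*x - y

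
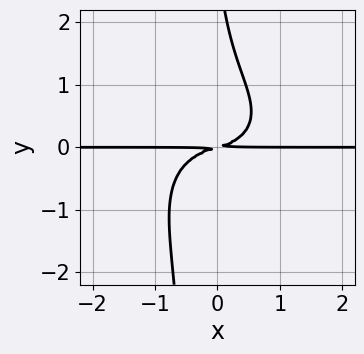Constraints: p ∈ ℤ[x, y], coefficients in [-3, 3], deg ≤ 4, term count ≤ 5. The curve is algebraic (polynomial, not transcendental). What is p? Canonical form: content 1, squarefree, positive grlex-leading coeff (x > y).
2*x^3*y + 3*x*y^3 + y^3 + x*y - 3*y^2

1. The degree is 4 — no degree-3 curve has this shape.
2. From the visible intercepts: every point of the x-axis in the box is on the curve.
3. Fitting integer coefficients to these (and the overall shape) gives p.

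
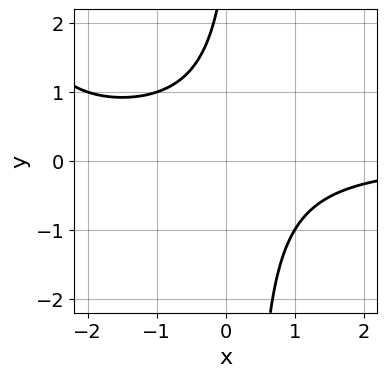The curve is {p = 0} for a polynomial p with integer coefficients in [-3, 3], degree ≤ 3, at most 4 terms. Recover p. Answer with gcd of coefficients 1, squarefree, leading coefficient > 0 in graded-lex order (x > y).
x^2*y + 3*x*y - y + 3

(a) Degree: the shape is more complex than any degree-2 curve, so deg p = 3.
(b) Observable constraints: it misses every integer gridline on the x-axis; no y-intercept at any integer in the box.
(c) Solving for integer coefficients yields p as stated.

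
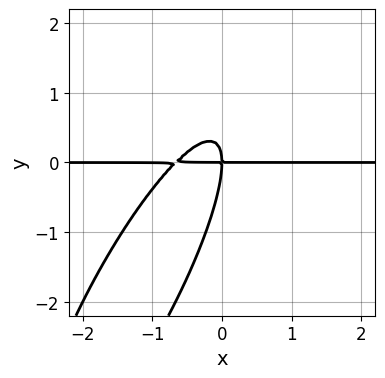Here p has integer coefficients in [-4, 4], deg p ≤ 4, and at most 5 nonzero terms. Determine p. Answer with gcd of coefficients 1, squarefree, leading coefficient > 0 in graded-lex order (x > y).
deg p = 3. The shape is more complex than any degree-2 curve.
From the axis intercepts and sections: it meets the y-axis at y = 0 (among the integer gridlines); the visible x-axis segment lies entirely on the curve.
Solving for integer coefficients yields p as stated.

3*x^2*y - 3*x*y^2 + y^3 + 2*x*y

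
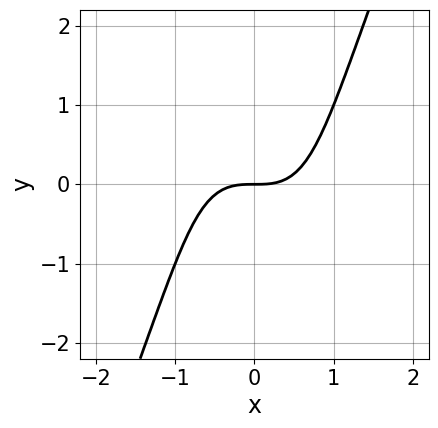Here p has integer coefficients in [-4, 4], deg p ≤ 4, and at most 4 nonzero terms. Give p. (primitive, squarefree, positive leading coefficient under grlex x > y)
3*x^3 + x^2*y - x*y^2 - 3*y

Degree: a generic line meets the curve in up to 3 points, so deg p = 3.
From the axis intercepts and sections: one y-axis crossing is at y = 0; it meets the x-axis at x = 0 (among the integer gridlines).
Fitting integer coefficients to these (and the overall shape) gives p.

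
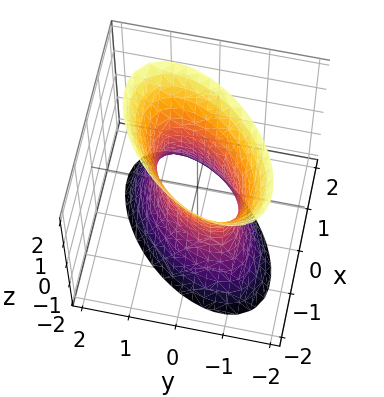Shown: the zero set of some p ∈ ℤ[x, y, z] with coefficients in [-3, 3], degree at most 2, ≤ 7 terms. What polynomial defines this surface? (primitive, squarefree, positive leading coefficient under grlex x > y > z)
3*x^2 - 3*x*y + 3*y^2 - z^2 - 2

1. The degree is 2 — a generic line meets the surface in up to 2 points.
2. From the axis intercepts and sections: it misses every integer gridline on the z-axis.
3. Matching integer coefficients to the picture gives p.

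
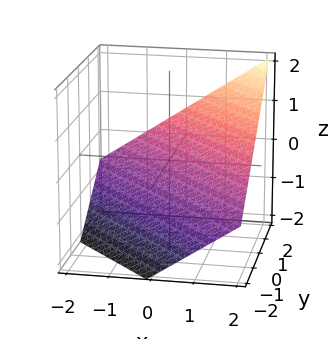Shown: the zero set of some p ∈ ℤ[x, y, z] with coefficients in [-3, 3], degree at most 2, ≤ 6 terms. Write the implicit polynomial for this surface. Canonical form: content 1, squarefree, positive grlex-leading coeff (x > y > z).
First, the degree is 1 — every cross-section is a straight line — this is a plane.
Then, from the visible intercepts: one x-axis crossing is at x = 1; it meets the y-axis at y = 1 (among the integer gridlines).
Finally, together with the visible shape, these determine p as stated.

2*x + 2*y - 3*z - 2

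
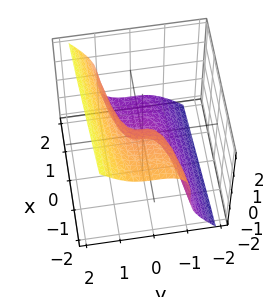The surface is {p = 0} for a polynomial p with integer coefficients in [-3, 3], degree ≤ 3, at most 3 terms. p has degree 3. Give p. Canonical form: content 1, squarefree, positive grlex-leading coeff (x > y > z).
(a) deg p = 3. No degree-2 surface has this shape.
(b) Reading off the gridlines: it crosses the z-axis at the gridline z = 0; it meets the y-axis at y = 0 (among the integer gridlines).
(c) Assembling these constraints gives the stated polynomial.

2*y^3 - z^3 - x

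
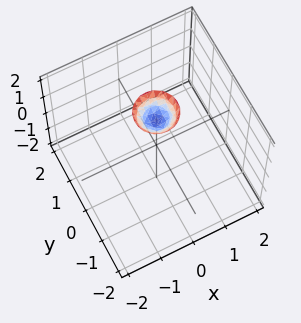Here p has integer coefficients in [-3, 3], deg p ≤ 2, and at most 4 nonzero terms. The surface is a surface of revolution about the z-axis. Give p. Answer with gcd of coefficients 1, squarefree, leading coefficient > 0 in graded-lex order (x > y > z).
3*x^2 + 3*y^2 - 2*z + 3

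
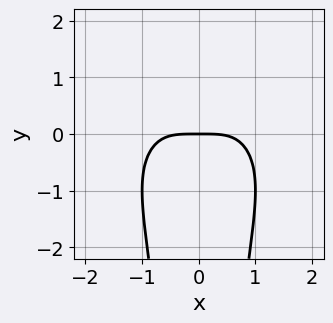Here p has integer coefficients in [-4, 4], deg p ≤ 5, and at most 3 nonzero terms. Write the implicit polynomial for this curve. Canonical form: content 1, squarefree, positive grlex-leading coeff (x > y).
x^4 + x^2*y^2 + 2*y

(a) deg p = 4. A generic line meets the curve in up to 4 points.
(b) Symmetries: it's symmetric under x → −x, forcing even powers of x.
(c) Reading off the gridlines: it meets the y-axis at y = 0 (among the integer gridlines); it meets the x-axis at x = 0 (among the integer gridlines).
(d) Solving for integer coefficients yields p as stated.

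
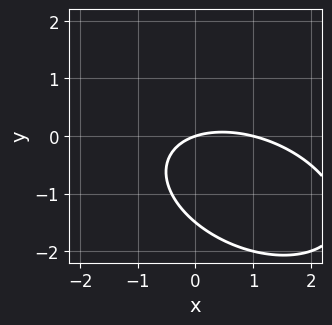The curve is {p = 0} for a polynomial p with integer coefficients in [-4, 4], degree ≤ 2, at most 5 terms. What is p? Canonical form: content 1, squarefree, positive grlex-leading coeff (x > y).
(a) Degree: the shape is more complex than any degree-1 curve, so deg p = 2.
(b) Reading off the gridlines: the x-axis gridline crossings are at x ∈ {0, 1}; it crosses the y-axis at the gridline y = 0.
(c) Assembling these constraints gives the stated polynomial.

x^2 + x*y + 2*y^2 - x + 3*y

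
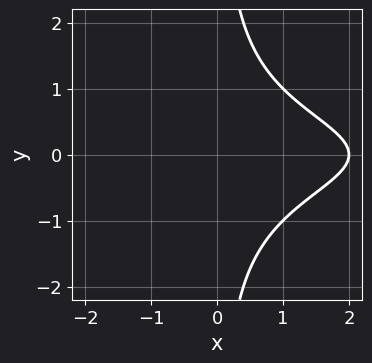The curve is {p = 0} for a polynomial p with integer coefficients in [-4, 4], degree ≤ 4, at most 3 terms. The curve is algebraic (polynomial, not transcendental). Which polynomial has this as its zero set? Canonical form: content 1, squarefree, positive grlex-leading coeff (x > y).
The degree is 3 — the shape is more complex than any degree-2 curve.
Symmetries: mirror symmetry y ↦ −y ⇒ only even powers of y.
Reading off the gridlines: no y-intercept at any integer in the box; one x-axis crossing is at x = 2.
Putting this together gives p.

x*y^2 + x - 2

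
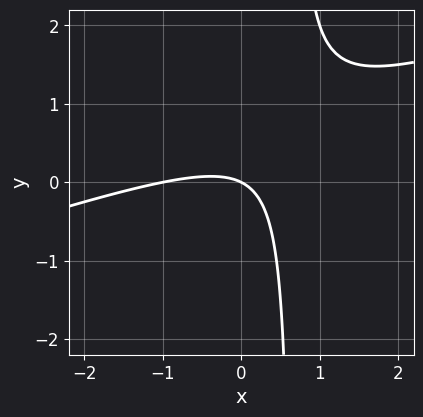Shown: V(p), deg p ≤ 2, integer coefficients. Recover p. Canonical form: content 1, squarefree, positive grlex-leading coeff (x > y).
(a) The degree is 2 — no degree-1 curve has this shape.
(b) From the visible intercepts: it meets the y-axis at y = 0 (among the integer gridlines); among the integer gridlines, it crosses the x-axis at x ∈ {-1, 0}.
(c) The integer polynomial consistent with all of this is the stated p.

x^2 - 3*x*y + x + 2*y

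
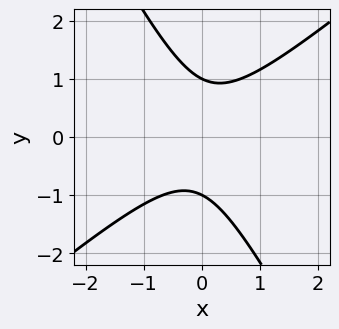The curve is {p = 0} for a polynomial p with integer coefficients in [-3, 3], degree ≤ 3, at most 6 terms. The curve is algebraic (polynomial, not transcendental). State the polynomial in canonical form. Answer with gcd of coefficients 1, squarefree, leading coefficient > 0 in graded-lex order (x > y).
3*x^2 - 2*x*y - 2*y^2 + 2

(a) Degree: a generic line meets the curve in up to 2 points, so deg p = 2.
(b) Observable constraints: it misses every integer gridline on the x-axis; the y-axis gridline crossings are at y ∈ {-1, 1}.
(c) Fitting integer coefficients to these (and the overall shape) gives p.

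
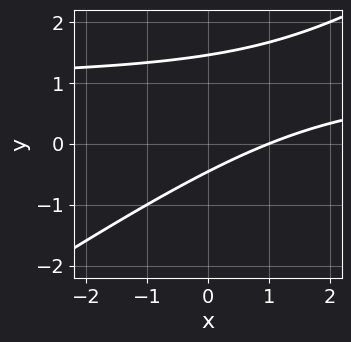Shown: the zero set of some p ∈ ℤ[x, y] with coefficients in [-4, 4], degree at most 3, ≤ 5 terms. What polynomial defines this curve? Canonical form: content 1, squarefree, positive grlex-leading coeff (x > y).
First, deg p = 2. The shape is more complex than any degree-1 curve.
Next, observable constraints: it meets the x-axis at x = 1 (among the integer gridlines).
Finally, solving for integer coefficients yields p as stated.

2*x*y - 3*y^2 - 2*x + 3*y + 2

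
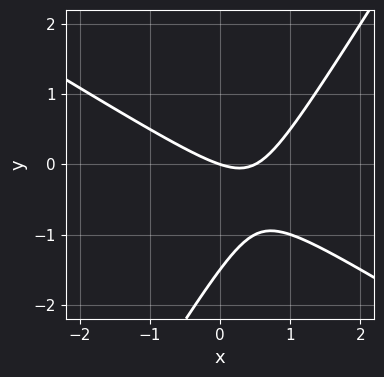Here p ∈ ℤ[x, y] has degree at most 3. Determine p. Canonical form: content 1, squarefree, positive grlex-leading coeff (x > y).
(a) Degree: a generic line meets the curve in up to 2 points, so deg p = 2.
(b) Reading off the gridlines: it meets the x-axis at x = 0 (among the integer gridlines); one y-axis crossing is at y = 0.
(c) Together with the visible shape, these determine p as stated.

2*x^2 + 2*x*y - 2*y^2 - x - 3*y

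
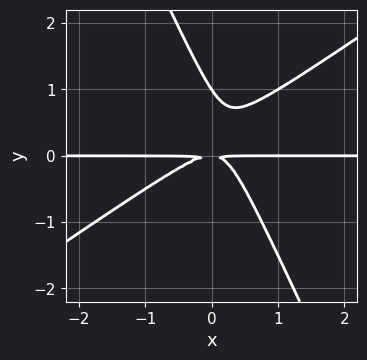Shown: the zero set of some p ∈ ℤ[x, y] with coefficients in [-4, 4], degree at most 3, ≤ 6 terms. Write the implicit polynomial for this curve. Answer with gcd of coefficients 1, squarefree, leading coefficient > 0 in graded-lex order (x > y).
3*x^2*y - 3*x*y^2 - 2*y^3 + 2*y^2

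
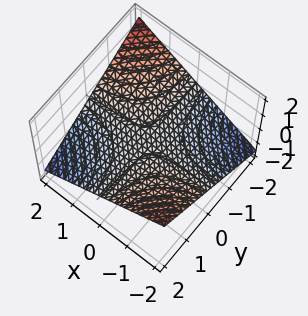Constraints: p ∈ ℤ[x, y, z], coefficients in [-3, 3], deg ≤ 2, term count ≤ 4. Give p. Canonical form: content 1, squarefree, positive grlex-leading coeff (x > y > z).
x*y + 3*z

1. The degree is 2 — a hyperbolic paraboloid; a quadric.
2. Observable constraints: the visible y-axis segment lies entirely on the surface; it crosses the z-axis at the gridline z = 0.
3. Solving for integer coefficients yields p as stated. Check: (-2, 0, 0) on the x-axis lies on the surface, and p(-2, 0, 0) = 0. ✓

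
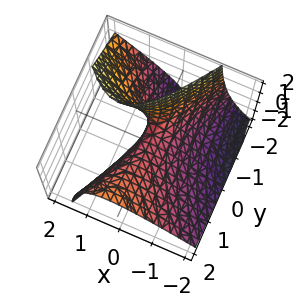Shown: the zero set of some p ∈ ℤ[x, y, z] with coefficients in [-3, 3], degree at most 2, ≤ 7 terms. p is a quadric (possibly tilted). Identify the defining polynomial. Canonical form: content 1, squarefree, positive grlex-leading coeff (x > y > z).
3*x^2 - 3*x*z - y^2 + 2*y*z + 2*z

(a) deg p = 2. A generic line meets the surface in up to 2 points.
(b) Reading off the gridlines: it meets the x-axis at x = 0 (among the integer gridlines); one z-axis crossing is at z = 0.
(c) Assembling these constraints gives the stated polynomial.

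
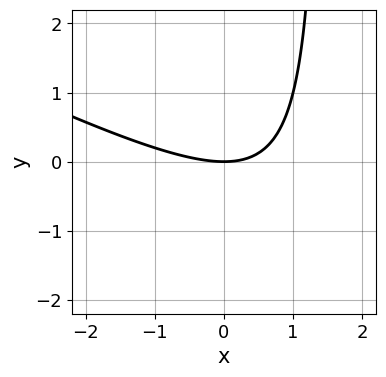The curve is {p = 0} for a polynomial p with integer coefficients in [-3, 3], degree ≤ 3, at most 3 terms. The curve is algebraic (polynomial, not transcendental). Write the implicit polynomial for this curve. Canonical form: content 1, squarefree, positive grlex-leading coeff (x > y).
deg p = 2. No degree-1 curve has this shape.
From the visible intercepts: it meets the x-axis at x = 0 (among the integer gridlines); one y-axis crossing is at y = 0.
Together with the visible shape, these determine p as stated.

x^2 + 2*x*y - 3*y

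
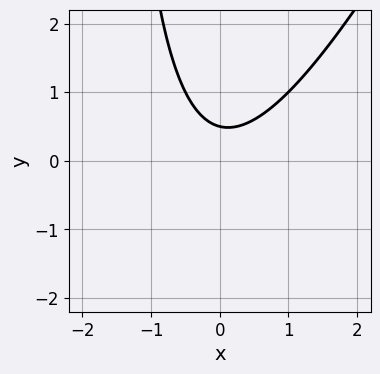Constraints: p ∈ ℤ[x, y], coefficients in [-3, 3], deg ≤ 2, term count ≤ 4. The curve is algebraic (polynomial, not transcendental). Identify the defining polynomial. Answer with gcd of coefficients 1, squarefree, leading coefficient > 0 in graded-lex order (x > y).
2*x^2 - x*y - 2*y + 1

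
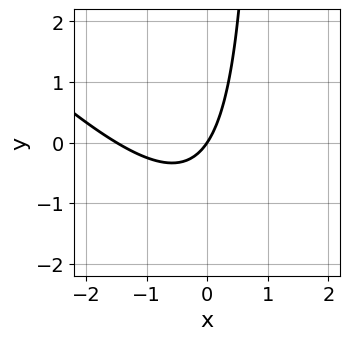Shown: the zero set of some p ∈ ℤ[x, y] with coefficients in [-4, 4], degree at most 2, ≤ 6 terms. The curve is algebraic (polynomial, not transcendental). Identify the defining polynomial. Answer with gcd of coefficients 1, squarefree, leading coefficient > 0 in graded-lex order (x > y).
(a) Degree: the shape is more complex than any degree-1 curve, so deg p = 2.
(b) From the axis intercepts and sections: one y-axis crossing is at y = 0; one x-axis crossing is at x = 0.
(c) Matching integer coefficients to the picture gives p.

2*x^2 + 2*x*y + 3*x - 2*y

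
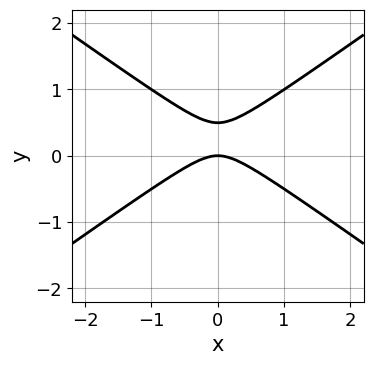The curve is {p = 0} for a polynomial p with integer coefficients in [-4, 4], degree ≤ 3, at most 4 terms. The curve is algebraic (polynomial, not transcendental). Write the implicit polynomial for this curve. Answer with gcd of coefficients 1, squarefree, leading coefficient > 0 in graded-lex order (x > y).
1. The degree is 2 — the shape is more complex than any degree-1 curve.
2. Symmetries: mirror symmetry x ↦ −x ⇒ only even powers of x.
3. Checking where it meets the axes: one x-axis crossing is at x = 0; it meets the y-axis at y = 0 (among the integer gridlines).
4. The integer polynomial consistent with all of this is the stated p.

x^2 - 2*y^2 + y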